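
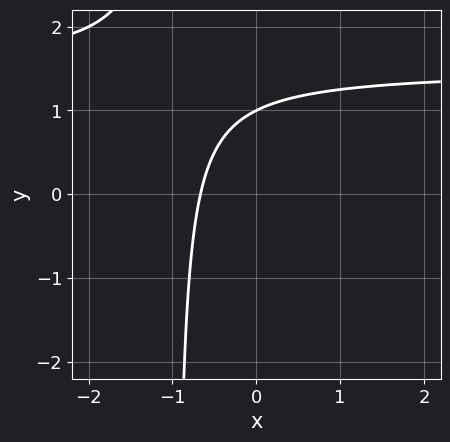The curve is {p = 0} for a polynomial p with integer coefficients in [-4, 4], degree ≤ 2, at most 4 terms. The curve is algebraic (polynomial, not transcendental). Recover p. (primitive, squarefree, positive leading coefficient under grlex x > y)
2*x*y - 3*x + 2*y - 2

1. Degree: no degree-1 curve has this shape, so deg p = 2.
2. Checking where it meets the axes: one y-axis crossing is at y = 1.
3. Together with the visible shape, these determine p as stated.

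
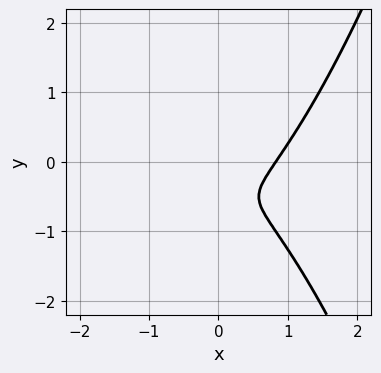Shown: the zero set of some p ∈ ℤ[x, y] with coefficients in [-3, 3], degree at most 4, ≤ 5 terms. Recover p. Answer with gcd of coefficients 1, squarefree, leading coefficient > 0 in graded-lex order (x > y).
1. Degree: a generic line meets the curve in up to 3 points, so deg p = 3.
2. From the axis intercepts and sections: no y-intercept at any integer in the box.
3. The integer polynomial consistent with all of this is the stated p.

3*x^3 - x^2 - 3*y^2 - 3*y - 1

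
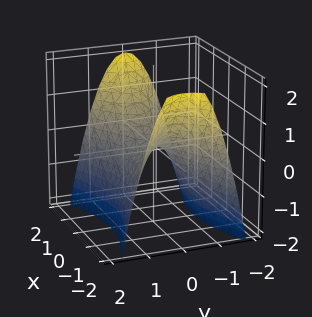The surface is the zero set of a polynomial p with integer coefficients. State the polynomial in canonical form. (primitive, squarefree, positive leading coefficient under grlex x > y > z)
x^2 - 3*y^2 - 2*z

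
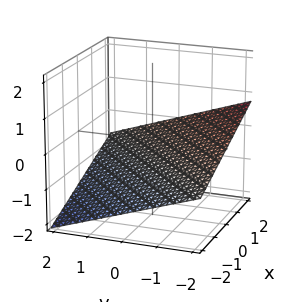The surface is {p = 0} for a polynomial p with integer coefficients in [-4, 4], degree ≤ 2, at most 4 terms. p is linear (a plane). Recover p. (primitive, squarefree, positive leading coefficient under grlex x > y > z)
(a) deg p = 1. The surface is flat (a plane).
(b) Against the integer gridlines: it meets the y-axis at y = -2 (among the integer gridlines); it crosses the x-axis at the gridline x = 2.
(c) Solving for integer coefficients yields p as stated.

x - y - 3*z - 2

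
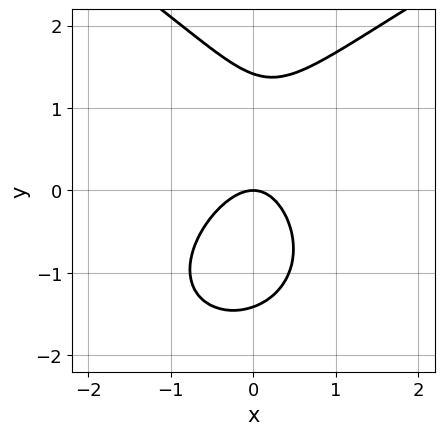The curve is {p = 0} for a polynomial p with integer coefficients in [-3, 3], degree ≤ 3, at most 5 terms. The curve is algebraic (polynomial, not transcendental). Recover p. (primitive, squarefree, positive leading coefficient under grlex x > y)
First, the degree is 3 — the shape is more complex than any degree-2 curve.
Next, from the axis intercepts and sections: it meets the x-axis at x = 0 (among the integer gridlines); it crosses the y-axis at the gridline y = 0.
Finally, assembling these constraints gives the stated polynomial.

y^3 - 3*x^2 + x*y - 2*y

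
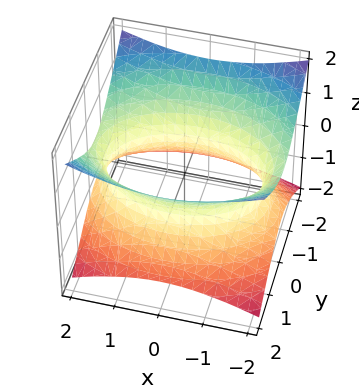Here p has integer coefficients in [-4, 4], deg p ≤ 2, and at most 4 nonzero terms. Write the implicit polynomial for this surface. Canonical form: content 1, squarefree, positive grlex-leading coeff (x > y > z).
x^2 + 2*y^2 - 3*z^2 - 3

deg p = 2. An hourglass — one-sheet hyperboloid; a quadric.
Symmetries: the y ↦ −y reflection is a symmetry, so y appears only in even powers; the z ↦ −z reflection is a symmetry, so z appears only in even powers; mirror symmetry x ↦ −x ⇒ only even powers of x.
Observable constraints: the surface avoids every integer z-axis point in the box.
Assembling these constraints gives the stated polynomial.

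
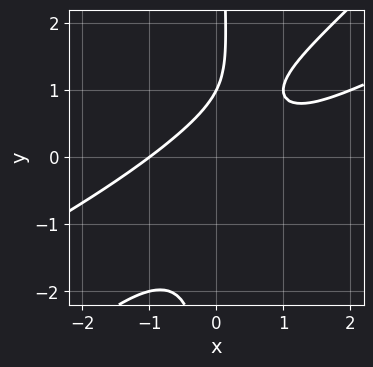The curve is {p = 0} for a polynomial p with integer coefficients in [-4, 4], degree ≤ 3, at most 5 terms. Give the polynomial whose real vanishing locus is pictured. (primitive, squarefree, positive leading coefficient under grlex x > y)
x^3 - 3*x^2*y + 2*x*y^2 - y + 1

1. deg p = 3. The shape is more complex than any degree-2 curve.
2. Against the integer gridlines: it meets the y-axis at y = 1 (among the integer gridlines); one x-axis crossing is at x = -1.
3. The integer polynomial consistent with all of this is the stated p.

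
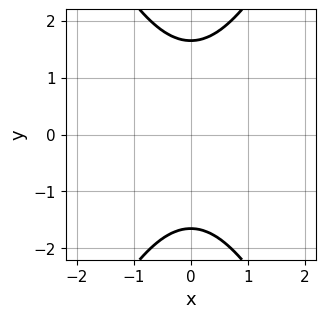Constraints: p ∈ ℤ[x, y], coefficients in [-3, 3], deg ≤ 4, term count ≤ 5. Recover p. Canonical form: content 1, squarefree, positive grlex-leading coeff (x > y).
3*x^2*y^2 - y^4 + 2*y^2 + 2

(a) deg p = 4. The shape is more complex than any degree-3 curve.
(b) Symmetries: the y ↦ −y reflection is a symmetry, so y appears only in even powers; mirror symmetry x ↦ −x ⇒ only even powers of x.
(c) Observable constraints: the curve avoids every integer x-axis point in the box.
(d) Solving for integer coefficients yields p as stated.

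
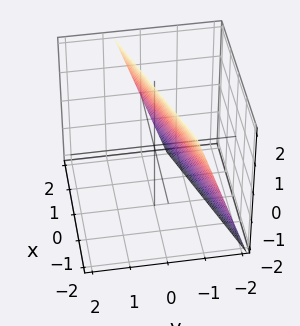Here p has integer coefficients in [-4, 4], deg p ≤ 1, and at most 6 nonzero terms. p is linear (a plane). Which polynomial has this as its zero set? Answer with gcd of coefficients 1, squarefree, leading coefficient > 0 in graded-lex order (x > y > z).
x - 3*y + z - 2

First, the degree is 1 — every cross-section is a straight line — this is a plane.
Then, observable constraints: one z-axis crossing is at z = 2; it meets the x-axis at x = 2 (among the integer gridlines).
Finally, solving for integer coefficients yields p as stated.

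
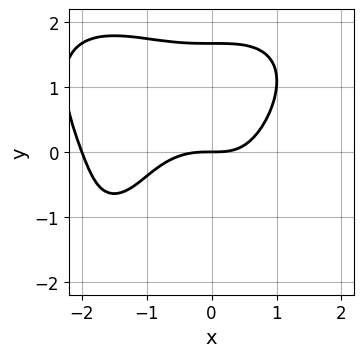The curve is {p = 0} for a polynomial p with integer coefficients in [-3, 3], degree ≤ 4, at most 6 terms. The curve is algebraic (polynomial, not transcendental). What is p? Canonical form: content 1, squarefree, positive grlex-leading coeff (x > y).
1. The degree is 4 — no degree-3 curve has this shape.
2. Against the integer gridlines: among the integer gridlines, it crosses the x-axis at x ∈ {-2, 0}; it meets the y-axis at y = 0 (among the integer gridlines).
3. Putting this together gives p.

x^4 + y^4 + 2*x^3 - y^2 - 3*y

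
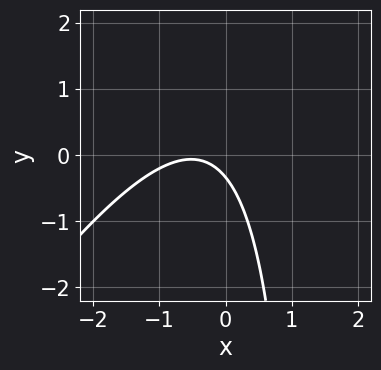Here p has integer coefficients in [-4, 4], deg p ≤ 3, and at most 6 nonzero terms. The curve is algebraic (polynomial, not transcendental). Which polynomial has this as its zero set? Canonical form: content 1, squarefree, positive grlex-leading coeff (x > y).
3*x^2 - 2*x*y + 3*x + 3*y + 1

1. The degree is 2 — no degree-1 curve has this shape.
2. From the axis intercepts and sections: no x-intercept at any integer in the box.
3. Together with the visible shape, these determine p as stated.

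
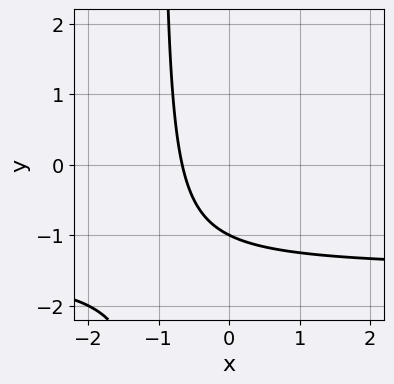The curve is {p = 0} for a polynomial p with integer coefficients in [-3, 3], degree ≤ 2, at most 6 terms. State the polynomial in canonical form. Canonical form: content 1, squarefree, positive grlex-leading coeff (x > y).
2*x*y + 3*x + 2*y + 2

First, degree: a generic line meets the curve in up to 2 points, so deg p = 2.
Then, observable constraints: it meets the y-axis at y = -1 (among the integer gridlines).
Finally, together with the visible shape, these determine p as stated.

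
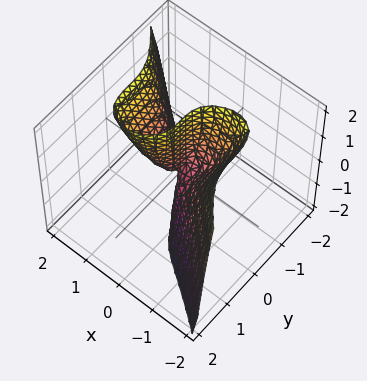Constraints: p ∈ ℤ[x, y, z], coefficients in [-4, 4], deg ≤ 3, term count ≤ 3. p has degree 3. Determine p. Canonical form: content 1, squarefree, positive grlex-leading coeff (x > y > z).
2*x^3 + 3*y^3 - 2*x*z

1. deg p = 3. No degree-2 surface has this shape.
2. Checking where it meets the axes: it crosses the y-axis at the gridline y = 0; every point of the z-axis in the box is on the surface; it meets the x-axis at x = 0 (among the integer gridlines).
3. Matching integer coefficients to the picture gives p.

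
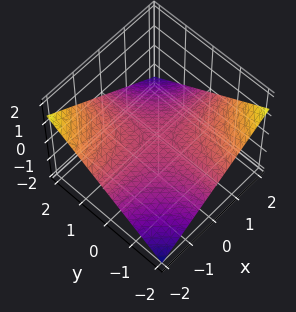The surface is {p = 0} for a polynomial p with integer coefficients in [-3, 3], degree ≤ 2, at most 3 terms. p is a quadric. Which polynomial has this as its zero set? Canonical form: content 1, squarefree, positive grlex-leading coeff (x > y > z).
(a) deg p = 2. A saddle surface; a quadric.
(b) From the visible intercepts: the visible x-axis segment lies entirely on the surface; the visible y-axis segment lies entirely on the surface; it meets the z-axis at z = 0 (among the integer gridlines).
(c) Solving for integer coefficients yields p as stated.

x*y + 3*z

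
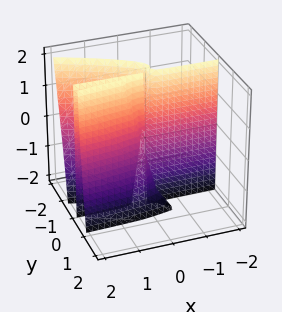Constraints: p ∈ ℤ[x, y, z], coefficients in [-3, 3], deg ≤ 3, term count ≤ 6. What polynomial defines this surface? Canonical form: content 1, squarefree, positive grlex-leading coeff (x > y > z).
x*y^2 + 3*y^3 + y^2*z - x*y

Degree: a generic line meets the surface in up to 3 points, so deg p = 3.
From the axis intercepts and sections: the visible z-axis segment lies entirely on the surface; the visible x-axis segment lies entirely on the surface; it meets the y-axis at y = 0 (among the integer gridlines).
Solving for integer coefficients yields p as stated.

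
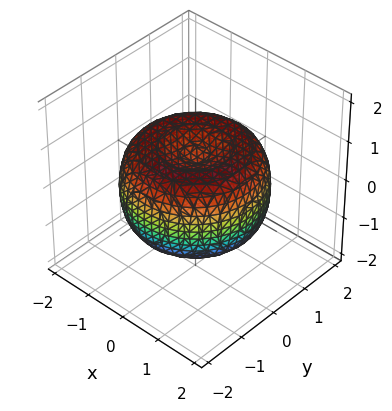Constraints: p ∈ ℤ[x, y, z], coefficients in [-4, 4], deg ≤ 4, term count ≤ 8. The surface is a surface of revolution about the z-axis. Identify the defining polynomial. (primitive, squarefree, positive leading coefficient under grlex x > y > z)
(a) Degree: a generic line meets the surface in up to 4 points, so deg p = 4.
(b) By symmetry, every cross-section ⟂ z is a circle, so x, y appear only via x² + y².
(c) Against the integer gridlines: a circular section at z = 0 has radius between 1 and 2.
(d) The integer polynomial consistent with all of this is the stated p.

x^4 + 2*x^2*y^2 + y^4 - 2*x^2 - 2*y^2 + 2*z^2 - 1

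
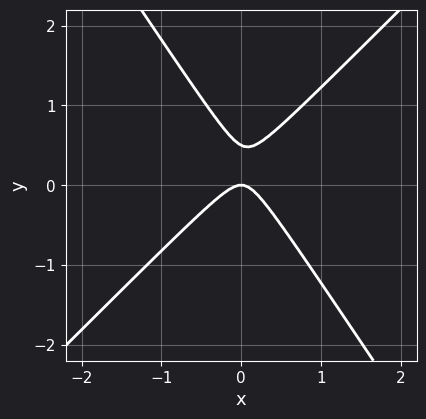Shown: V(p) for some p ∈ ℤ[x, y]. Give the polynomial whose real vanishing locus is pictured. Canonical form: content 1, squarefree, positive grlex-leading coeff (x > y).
3*x^2 - x*y - 2*y^2 + y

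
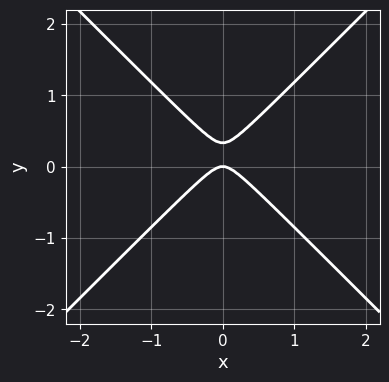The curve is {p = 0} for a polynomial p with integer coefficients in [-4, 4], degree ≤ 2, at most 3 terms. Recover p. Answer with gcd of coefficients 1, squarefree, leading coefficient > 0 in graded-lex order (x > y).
(a) deg p = 2. The shape is more complex than any degree-1 curve.
(b) Symmetries: it's symmetric under x → −x, forcing even powers of x.
(c) Against the integer gridlines: it crosses the y-axis at the gridline y = 0; one x-axis crossing is at x = 0.
(d) Putting this together gives p.

3*x^2 - 3*y^2 + y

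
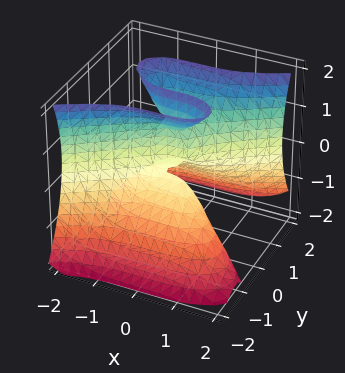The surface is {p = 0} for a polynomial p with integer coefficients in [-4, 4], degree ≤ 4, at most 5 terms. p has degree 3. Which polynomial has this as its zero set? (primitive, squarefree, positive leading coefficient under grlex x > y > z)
x^3 - 3*y^3 + 2*y*z^2 + y^2 - 2*y*z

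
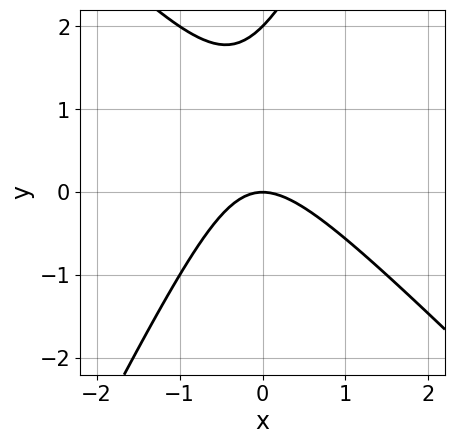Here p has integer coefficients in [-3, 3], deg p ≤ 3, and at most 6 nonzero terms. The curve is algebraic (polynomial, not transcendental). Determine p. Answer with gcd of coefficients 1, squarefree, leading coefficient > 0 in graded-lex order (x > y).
2*x^2 + x*y - y^2 + 2*y

1. The degree is 2 — the shape is more complex than any degree-1 curve.
2. From the axis intercepts and sections: among the integer gridlines, it crosses the y-axis at y ∈ {0, 2}; it meets the x-axis at x = 0 (among the integer gridlines).
3. Assembling these constraints gives the stated polynomial.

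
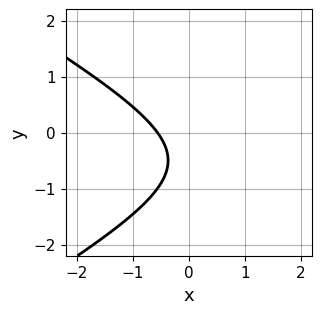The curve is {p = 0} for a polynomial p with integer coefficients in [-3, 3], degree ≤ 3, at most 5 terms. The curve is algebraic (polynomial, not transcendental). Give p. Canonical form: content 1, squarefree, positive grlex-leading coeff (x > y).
First, degree: no degree-1 curve has this shape, so deg p = 2.
Then, from the axis intercepts and sections: it misses every integer gridline on the y-axis.
Finally, these observations pin down the coefficients.

x^2 - 3*y^2 - 3*x - 3*y - 2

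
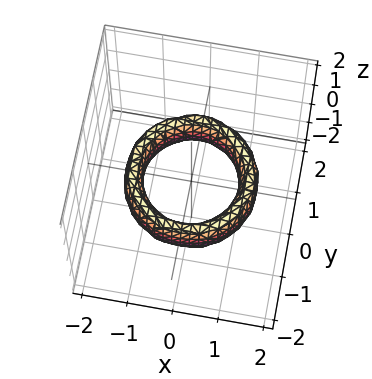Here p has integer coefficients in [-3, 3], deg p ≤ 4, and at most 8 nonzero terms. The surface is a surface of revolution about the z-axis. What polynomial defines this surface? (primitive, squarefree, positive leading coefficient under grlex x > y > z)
First, degree: no degree-3 surface has this shape, so deg p = 4.
Then, symmetry: the surface is invariant under rotation about z: p = q(x² + y², z).
Next, reading off the gridlines: no z-intercept at any integer in the box; a circular section at z = 0 has radius exactly 1.
Finally, solving for integer coefficients yields p as stated. Check: (1, 0, 0) on the x-axis lies on the surface, and p(1, 0, 0) = 0. ✓

x^4 + 2*x^2*y^2 + y^4 - 3*x^2 - 3*y^2 + z^2 + 2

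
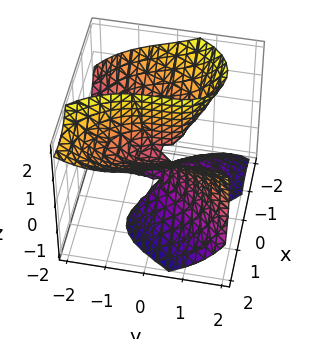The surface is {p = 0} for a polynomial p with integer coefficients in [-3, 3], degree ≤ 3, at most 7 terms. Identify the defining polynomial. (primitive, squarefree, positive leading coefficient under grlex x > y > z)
3*x^3 + 3*x*y*z - 3*x*z^2 - 2*y^3 - 3*x*z

First, deg p = 3.
Next, checking where it meets the axes: it crosses the x-axis at the gridline x = 0; every point of the z-axis in the box is on the surface.
Finally, these observations pin down the coefficients.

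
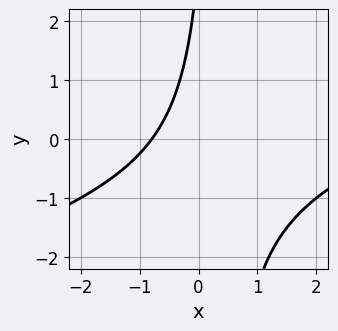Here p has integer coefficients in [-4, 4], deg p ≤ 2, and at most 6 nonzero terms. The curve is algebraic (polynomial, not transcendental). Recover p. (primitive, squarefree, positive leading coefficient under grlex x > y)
x^2 - 3*x*y - 3*x + y - 3

deg p = 2. No degree-1 curve has this shape.
Checking where it meets the axes: no y-intercept at any integer in the box.
These observations pin down the coefficients.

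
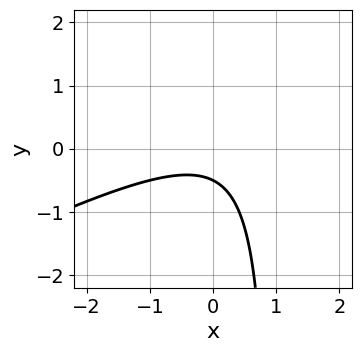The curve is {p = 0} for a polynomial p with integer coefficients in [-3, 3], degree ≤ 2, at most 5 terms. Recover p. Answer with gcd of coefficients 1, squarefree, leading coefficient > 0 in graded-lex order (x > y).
x^2 - 2*x*y + 2*y + 1

deg p = 2.
Checking where it meets the axes: the curve avoids every integer x-axis point in the box.
These observations pin down the coefficients.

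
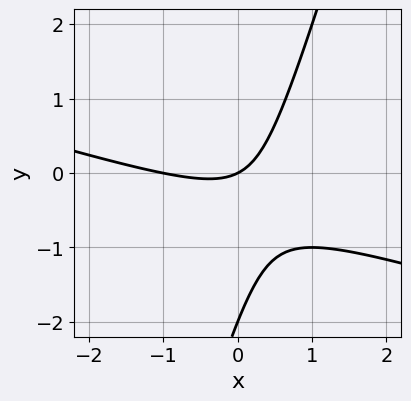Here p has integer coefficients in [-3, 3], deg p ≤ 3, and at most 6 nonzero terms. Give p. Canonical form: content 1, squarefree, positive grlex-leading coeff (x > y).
1. Degree: a generic line meets the curve in up to 2 points, so deg p = 2.
2. From the axis intercepts and sections: the x-axis gridline crossings are at x ∈ {-1, 0}; among the integer gridlines, it crosses the y-axis at y ∈ {-2, 0}.
3. Assembling these constraints gives the stated polynomial.

x^2 + 3*x*y - y^2 + x - 2*y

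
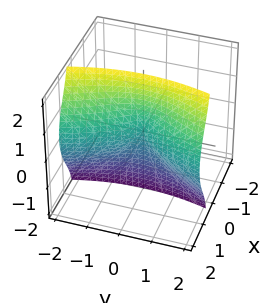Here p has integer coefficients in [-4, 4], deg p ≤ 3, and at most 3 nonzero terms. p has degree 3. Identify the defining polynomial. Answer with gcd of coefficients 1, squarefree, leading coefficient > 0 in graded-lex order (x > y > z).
First, the degree is 3 — no degree-2 surface has this shape.
Next, observable constraints: it meets the x-axis at x = 0 (among the integer gridlines); it meets the y-axis at y = 0 (among the integer gridlines).
Finally, together with the visible shape, these determine p as stated.

3*x^3 + 3*x*z^2 - y^2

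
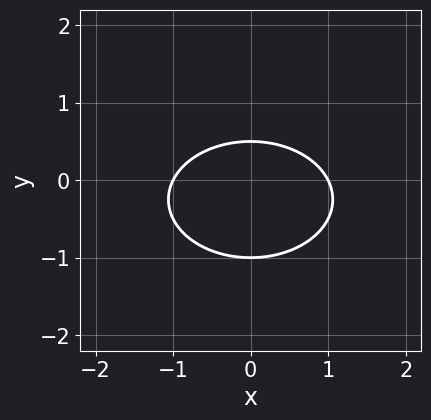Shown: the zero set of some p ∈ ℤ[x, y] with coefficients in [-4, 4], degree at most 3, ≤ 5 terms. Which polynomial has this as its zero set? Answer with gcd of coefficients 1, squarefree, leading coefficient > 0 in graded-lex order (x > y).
1. The degree is 2 — the shape is more complex than any degree-1 curve.
2. Symmetries: mirror symmetry x ↦ −x ⇒ only even powers of x.
3. Against the integer gridlines: among the integer gridlines, it crosses the x-axis at x ∈ {-1, 1}; it meets the y-axis at y = -1 (among the integer gridlines).
4. Fitting integer coefficients to these (and the overall shape) gives p.

x^2 + 2*y^2 + y - 1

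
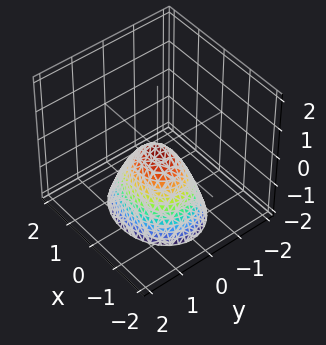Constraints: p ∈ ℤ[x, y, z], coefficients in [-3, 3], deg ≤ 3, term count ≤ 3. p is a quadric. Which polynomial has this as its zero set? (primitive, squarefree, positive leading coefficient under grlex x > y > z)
2*x^2 + 3*y^2 + 2*z

First, the degree is 2 — a single bowl opening along one axis; a quadric.
Then, symmetries: it's symmetric under y → −y, forcing even powers of y; it's symmetric under x → −x, forcing even powers of x.
Then, reading off the gridlines: one x-axis crossing is at x = 0; it meets the z-axis at z = 0 (among the integer gridlines).
Finally, the integer polynomial consistent with all of this is the stated p.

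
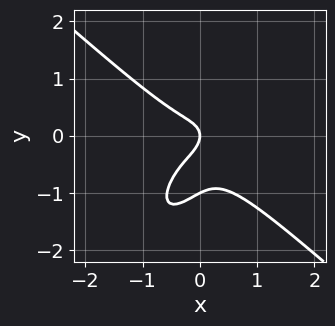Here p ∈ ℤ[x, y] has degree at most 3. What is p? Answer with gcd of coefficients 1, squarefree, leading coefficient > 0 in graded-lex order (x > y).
3*x^3 - 2*x*y^2 + 2*y^3 + 2*y^2 + x

(a) Degree: a generic line meets the curve in up to 3 points, so deg p = 3.
(b) Observable constraints: it meets the x-axis at x = 0 (among the integer gridlines); the y-axis gridline crossings are at y ∈ {-1, 0}.
(c) Together with the visible shape, these determine p as stated.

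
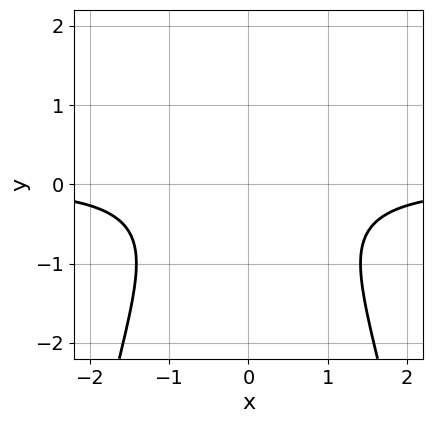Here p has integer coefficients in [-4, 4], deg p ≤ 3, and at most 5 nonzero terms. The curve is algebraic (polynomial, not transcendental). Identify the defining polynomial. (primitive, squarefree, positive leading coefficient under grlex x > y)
The degree is 3 — a generic line meets the curve in up to 3 points.
Symmetries: it's symmetric under x → −x, forcing even powers of x.
Against the integer gridlines: it misses every integer gridline on the y-axis; no x-intercept at any integer in the box.
The integer polynomial consistent with all of this is the stated p.

x^2*y + y^2 + 1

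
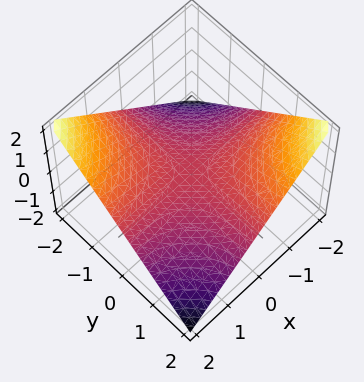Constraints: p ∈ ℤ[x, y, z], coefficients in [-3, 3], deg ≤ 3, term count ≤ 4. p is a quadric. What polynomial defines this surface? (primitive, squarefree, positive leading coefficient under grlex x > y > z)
x*y + 2*z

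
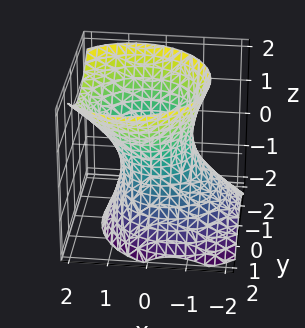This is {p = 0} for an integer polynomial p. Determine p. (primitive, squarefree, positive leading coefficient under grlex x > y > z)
3*x^2 - 2*x*z + 3*y^2 - 2*z^2 - 3

1. deg p = 2.
2. From the axis intercepts and sections: no z-intercept at any integer in the box; among the integer gridlines, it crosses the y-axis at y ∈ {-1, 1}.
3. The integer polynomial consistent with all of this is the stated p.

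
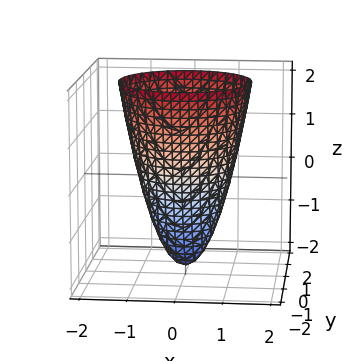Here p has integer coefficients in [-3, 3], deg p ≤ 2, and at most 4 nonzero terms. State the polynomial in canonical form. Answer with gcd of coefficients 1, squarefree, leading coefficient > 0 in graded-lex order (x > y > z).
2*x^2 + 2*y^2 - z - 2

(a) Degree: the shape is more complex than any degree-1 surface, so deg p = 2.
(b) By symmetry, every cross-section ⟂ z is a circle, so x, y appear only via x² + y².
(c) Reading off the gridlines: the x-axis gridline crossings are at x ∈ {-1, 1}; it meets the z-axis at z = -2 (among the integer gridlines); among the integer gridlines, it crosses the y-axis at y ∈ {-1, 1}; a circular section at z = 1 has radius between 1 and 2.
(d) Putting this together gives p.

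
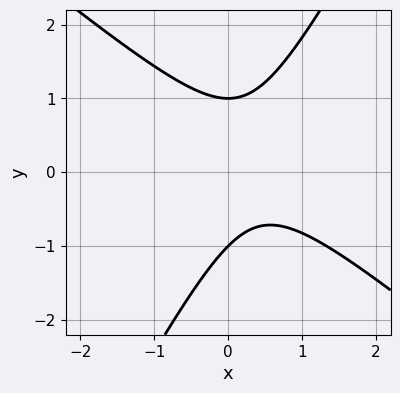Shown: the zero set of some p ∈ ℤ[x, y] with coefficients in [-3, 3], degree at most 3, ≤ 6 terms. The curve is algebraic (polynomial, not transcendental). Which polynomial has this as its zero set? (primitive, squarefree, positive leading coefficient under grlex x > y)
3*x^2 + 2*x*y - 2*y^2 - 2*x + 2

(a) The degree is 2 — the shape is more complex than any degree-1 curve.
(b) Against the integer gridlines: no x-intercept at any integer in the box; among the integer gridlines, it crosses the y-axis at y ∈ {-1, 1}.
(c) Together with the visible shape, these determine p as stated.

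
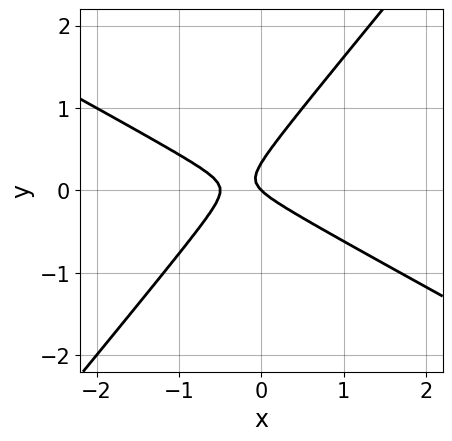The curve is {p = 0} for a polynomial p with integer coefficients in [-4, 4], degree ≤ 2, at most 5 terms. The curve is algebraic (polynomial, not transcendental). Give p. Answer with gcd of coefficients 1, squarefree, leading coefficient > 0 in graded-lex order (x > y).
First, deg p = 2.
Next, observable constraints: one y-axis crossing is at y = 0; it meets the x-axis at x = 0 (among the integer gridlines).
Finally, matching integer coefficients to the picture gives p.

2*x^2 + 2*x*y - 3*y^2 + x + y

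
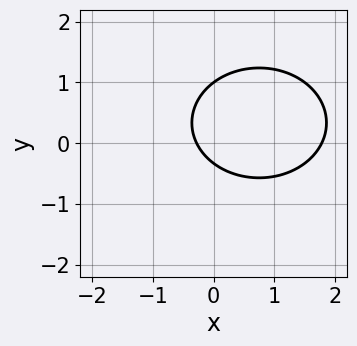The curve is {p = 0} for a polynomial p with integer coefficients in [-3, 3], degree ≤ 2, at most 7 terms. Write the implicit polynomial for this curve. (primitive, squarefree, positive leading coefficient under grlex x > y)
1. The degree is 2 — no degree-1 curve has this shape.
2. Observable constraints: it crosses the y-axis at the gridline y = 1.
3. Assembling these constraints gives the stated polynomial.

2*x^2 + 3*y^2 - 3*x - 2*y - 1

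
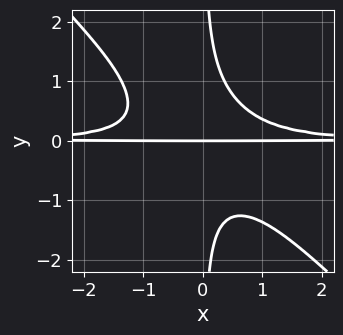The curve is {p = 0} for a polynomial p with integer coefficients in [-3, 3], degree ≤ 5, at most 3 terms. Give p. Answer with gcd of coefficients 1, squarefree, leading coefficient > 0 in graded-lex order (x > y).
2*x^2*y^2 + 2*x*y^3 - y

The degree is 4 — no degree-3 curve has this shape.
From the visible intercepts: the visible x-axis segment lies entirely on the curve; it meets the y-axis at y = 0 (among the integer gridlines).
These observations pin down the coefficients.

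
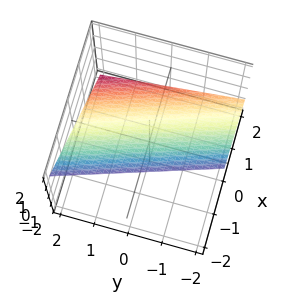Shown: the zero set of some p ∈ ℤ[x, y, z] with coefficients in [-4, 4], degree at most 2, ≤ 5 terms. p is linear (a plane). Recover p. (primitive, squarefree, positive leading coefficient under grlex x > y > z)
3*x + y + 3*z - 2

(a) The degree is 1 — the surface is flat (a plane).
(b) From the visible intercepts: it meets the y-axis at y = 2 (among the integer gridlines).
(c) Assembling these constraints gives the stated polynomial.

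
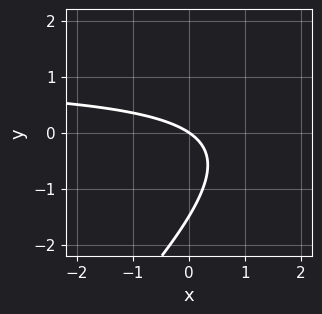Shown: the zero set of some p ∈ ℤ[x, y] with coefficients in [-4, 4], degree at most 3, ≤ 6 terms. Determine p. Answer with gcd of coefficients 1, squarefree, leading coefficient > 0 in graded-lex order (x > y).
2*x*y - 2*y^2 - 2*x - 3*y

1. The degree is 2 — the shape is more complex than any degree-1 curve.
2. Checking where it meets the axes: one y-axis crossing is at y = 0; it crosses the x-axis at the gridline x = 0.
3. Solving for integer coefficients yields p as stated.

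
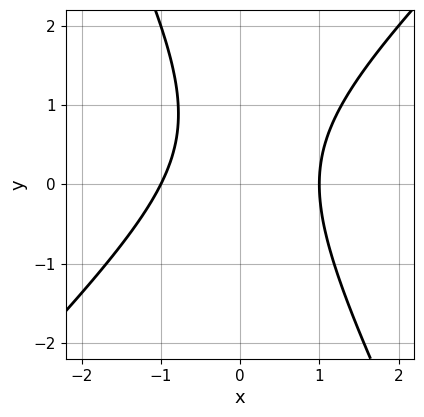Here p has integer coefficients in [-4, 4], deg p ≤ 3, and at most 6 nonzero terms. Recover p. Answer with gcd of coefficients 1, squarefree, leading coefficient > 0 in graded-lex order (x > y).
2*x^2 - x*y - y^2 + y - 2

The degree is 2 — no degree-1 curve has this shape.
From the axis intercepts and sections: it misses every integer gridline on the y-axis; the x-axis gridline crossings are at x ∈ {-1, 1}.
Fitting integer coefficients to these (and the overall shape) gives p.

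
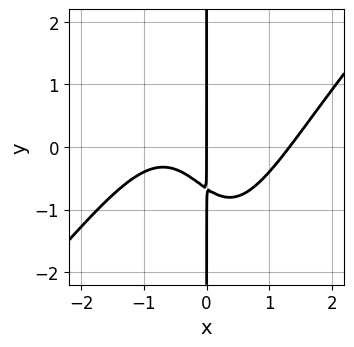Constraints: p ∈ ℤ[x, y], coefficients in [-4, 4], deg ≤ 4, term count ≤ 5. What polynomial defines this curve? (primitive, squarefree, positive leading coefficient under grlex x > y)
1. Degree: no degree-3 curve has this shape, so deg p = 4.
2. From the axis intercepts and sections: every point of the y-axis in the box is on the curve; it meets the x-axis at x = 0 (among the integer gridlines).
3. Putting this together gives p.

2*x^4 - 2*x^3*y - 2*x^2 - 3*x*y - 2*x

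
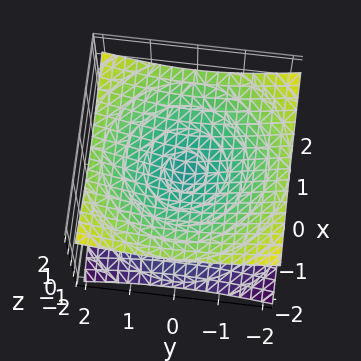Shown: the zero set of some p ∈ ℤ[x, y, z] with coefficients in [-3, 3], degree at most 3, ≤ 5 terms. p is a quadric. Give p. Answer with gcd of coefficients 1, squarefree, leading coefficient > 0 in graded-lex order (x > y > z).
1. deg p = 2.
2. By symmetry, the surface is invariant under rotation about z: p = q(x² + y², z); the z ↦ −z reflection is a symmetry, so z appears only in even powers.
3. Checking where it meets the axes: one x-axis crossing is at x = 0; a circular section at z = 1 has radius between 1 and 2; one z-axis crossing is at z = 0.
4. These observations pin down the coefficients.

x^2 + y^2 - 3*z^2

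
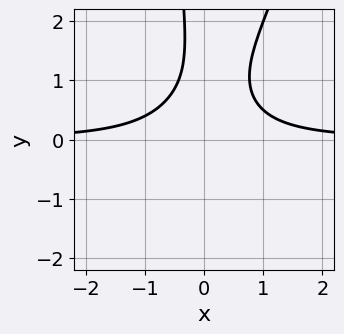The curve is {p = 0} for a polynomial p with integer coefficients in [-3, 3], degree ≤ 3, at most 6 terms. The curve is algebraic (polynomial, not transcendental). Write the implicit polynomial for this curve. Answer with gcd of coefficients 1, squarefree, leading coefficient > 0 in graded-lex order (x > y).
The degree is 3 — a generic line meets the curve in up to 3 points.
Reading off the gridlines: the curve avoids every integer y-axis point in the box; it misses every integer gridline on the x-axis.
Together with the visible shape, these determine p as stated.

3*x^2*y - x*y^2 - y^2 + 2*y - 2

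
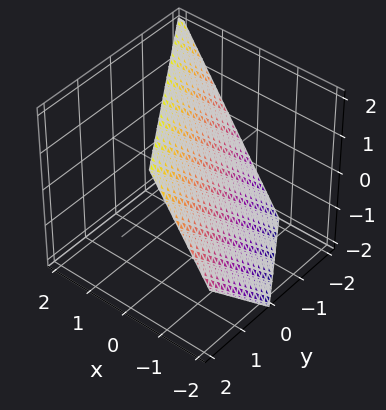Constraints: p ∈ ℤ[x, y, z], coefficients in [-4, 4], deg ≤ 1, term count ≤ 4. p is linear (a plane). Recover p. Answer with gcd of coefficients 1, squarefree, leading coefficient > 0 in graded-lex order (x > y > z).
1. The degree is 1 — the surface is flat (a plane).
2. Observable constraints: it meets the y-axis at y = -1 (among the integer gridlines); it meets the z-axis at z = 1 (among the integer gridlines).
3. Assembling these constraints gives the stated polynomial.

3*x + 2*y - 2*z + 2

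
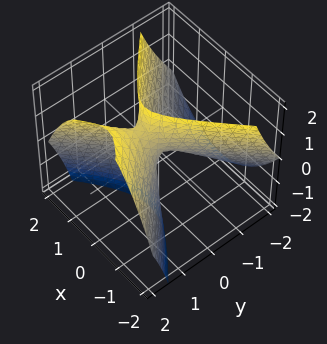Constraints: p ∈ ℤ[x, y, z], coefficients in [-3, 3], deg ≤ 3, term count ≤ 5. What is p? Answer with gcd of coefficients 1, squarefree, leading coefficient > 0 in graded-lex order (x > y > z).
3*x^2 - 3*y^2 + 3*y*z - z

(a) deg p = 2.
(b) Checking where it meets the axes: one y-axis crossing is at y = 0; one z-axis crossing is at z = 0.
(c) These observations pin down the coefficients.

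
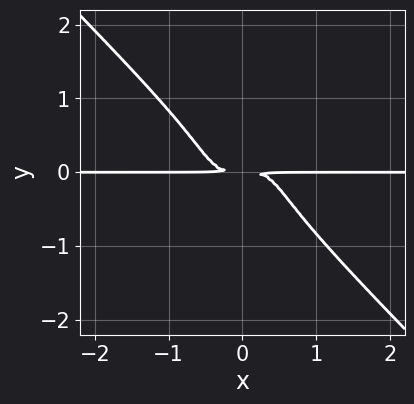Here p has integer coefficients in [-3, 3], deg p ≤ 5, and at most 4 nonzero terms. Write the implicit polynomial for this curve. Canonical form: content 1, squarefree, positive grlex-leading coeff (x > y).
2*x^3*y + 2*y^4 + y^2

First, deg p = 4. No degree-3 curve has this shape.
Next, observable constraints: every point of the x-axis in the box is on the curve.
Finally, together with the visible shape, these determine p as stated.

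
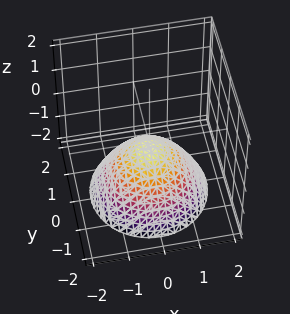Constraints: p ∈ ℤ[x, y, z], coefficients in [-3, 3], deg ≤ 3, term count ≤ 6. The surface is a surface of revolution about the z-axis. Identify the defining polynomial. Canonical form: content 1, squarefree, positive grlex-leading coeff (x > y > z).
2*x^2 + 2*y^2 + 3*z + 1

1. Degree: a generic line meets the surface in up to 2 points, so deg p = 2.
2. By symmetry, every cross-section ⟂ z is a circle, so x, y appear only via x² + y².
3. Against the integer gridlines: a circular section at z = -2 has radius between 1 and 2; the surface avoids every integer x-axis point in the box.
4. Solving for integer coefficients yields p as stated.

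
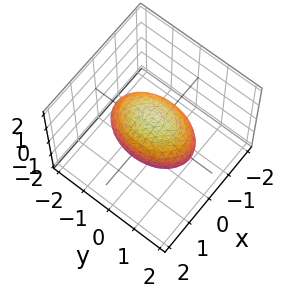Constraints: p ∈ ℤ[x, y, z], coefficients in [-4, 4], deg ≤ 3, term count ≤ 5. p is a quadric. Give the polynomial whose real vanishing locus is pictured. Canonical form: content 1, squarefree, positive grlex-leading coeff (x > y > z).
2*x^2 + y^2 + 2*z^2 - 2

deg p = 2. A closed, bounded, convex surface; a quadric.
Symmetries: it's symmetric under z → −z, forcing even powers of z; the x ↦ −x reflection is a symmetry, so x appears only in even powers; it's symmetric under y → −y, forcing even powers of y.
Against the integer gridlines: among the integer gridlines, it crosses the x-axis at x ∈ {-1, 1}; among the integer gridlines, it crosses the z-axis at z ∈ {-1, 1}.
The integer polynomial consistent with all of this is the stated p.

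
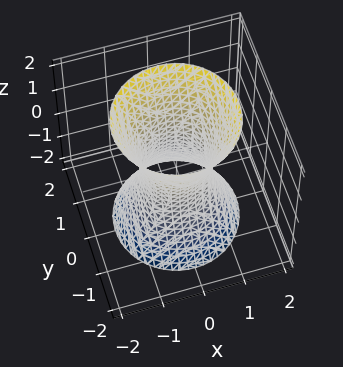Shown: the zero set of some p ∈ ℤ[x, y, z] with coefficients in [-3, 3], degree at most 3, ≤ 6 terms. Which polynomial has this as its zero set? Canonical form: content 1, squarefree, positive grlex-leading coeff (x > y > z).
(a) The degree is 2 — no degree-1 surface has this shape.
(b) Symmetries: every cross-section ⟂ z is a circle, so x, y appear only via x² + y².
(c) Observable constraints: a circular section at z = 1 has radius exactly 1; the surface avoids every integer z-axis point in the box.
(d) Fitting integer coefficients to these (and the overall shape) gives p.

3*x^2 + 3*y^2 - z^2 - 2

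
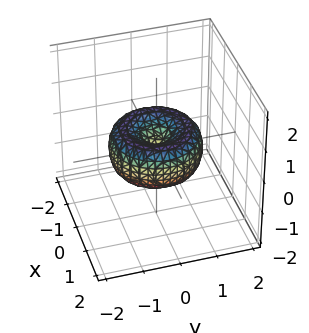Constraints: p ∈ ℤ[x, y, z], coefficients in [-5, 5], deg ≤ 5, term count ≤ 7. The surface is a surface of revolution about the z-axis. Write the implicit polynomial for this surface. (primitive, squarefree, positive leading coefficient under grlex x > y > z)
2*x^4 + 4*x^2*y^2 + 2*y^4 - 3*x^2 - 3*y^2 + 3*z^2

First, degree: the shape is more complex than any degree-3 surface, so deg p = 4.
Next, symmetries: rotational symmetry about the z-axis ⇒ p depends on x, y only through x² + y².
Next, checking where it meets the axes: one x-axis crossing is at x = 0; it crosses the z-axis at the gridline z = 0.
Finally, the integer polynomial consistent with all of this is the stated p.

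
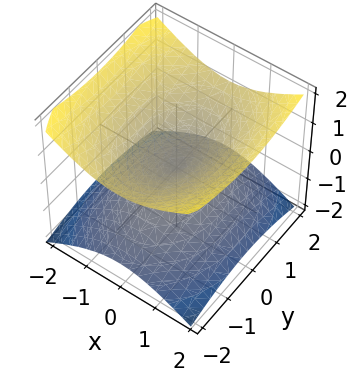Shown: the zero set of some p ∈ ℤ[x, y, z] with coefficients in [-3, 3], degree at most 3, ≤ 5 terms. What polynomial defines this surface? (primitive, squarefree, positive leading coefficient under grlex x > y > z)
2*x^2 + y^2 - 3*z^2

1. deg p = 2. Two nappes meeting at a single point; a quadric.
2. Symmetries: it's symmetric under z → −z, forcing even powers of z; it's symmetric under y → −y, forcing even powers of y; the x ↦ −x reflection is a symmetry, so x appears only in even powers.
3. Reading off the gridlines: one y-axis crossing is at y = 0; it meets the z-axis at z = 0 (among the integer gridlines).
4. Assembling these constraints gives the stated polynomial.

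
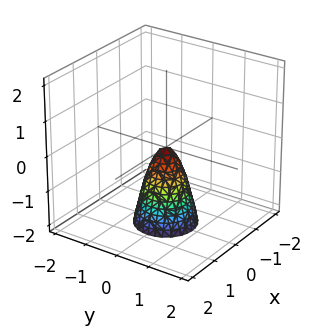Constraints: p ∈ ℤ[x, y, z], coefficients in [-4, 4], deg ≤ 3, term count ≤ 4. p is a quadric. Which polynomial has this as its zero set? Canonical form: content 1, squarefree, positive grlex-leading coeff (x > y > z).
First, deg p = 2.
Next, symmetries: rotational symmetry about the z-axis ⇒ p depends on x, y only through x² + y².
Then, checking where it meets the axes: it crosses the y-axis at the gridline y = 0; it crosses the z-axis at the gridline z = 0; it crosses the x-axis at the gridline x = 0.
Finally, the integer polynomial consistent with all of this is the stated p.

3*x^2 + 3*y^2 + z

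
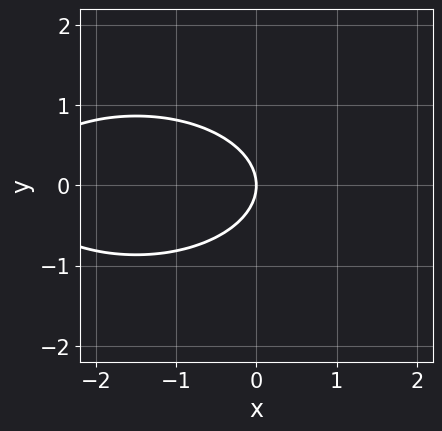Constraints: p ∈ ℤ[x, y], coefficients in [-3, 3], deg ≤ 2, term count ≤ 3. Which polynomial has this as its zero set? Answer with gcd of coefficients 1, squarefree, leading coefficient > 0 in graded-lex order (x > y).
deg p = 2. A generic line meets the curve in up to 2 points.
Symmetries: mirror symmetry y ↦ −y ⇒ only even powers of y.
Checking where it meets the axes: it meets the y-axis at y = 0 (among the integer gridlines); one x-axis crossing is at x = 0.
Putting this together gives p.

x^2 + 3*y^2 + 3*x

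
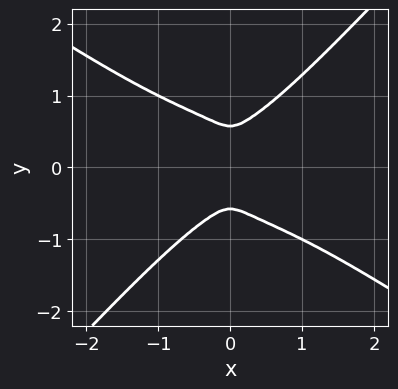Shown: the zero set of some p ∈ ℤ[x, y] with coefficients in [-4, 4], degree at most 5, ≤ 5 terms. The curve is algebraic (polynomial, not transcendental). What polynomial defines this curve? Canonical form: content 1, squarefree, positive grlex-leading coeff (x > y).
1. The degree is 4 — a generic line meets the curve in up to 4 points.
2. Matching integer coefficients to the picture gives p.

2*x^4 + 2*x^3*y - 3*y^4 + 2*x^2 + y^2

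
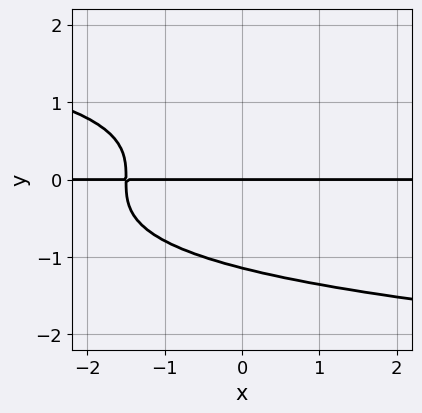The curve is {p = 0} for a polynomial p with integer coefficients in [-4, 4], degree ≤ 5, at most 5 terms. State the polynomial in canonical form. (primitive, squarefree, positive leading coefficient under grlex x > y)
The degree is 4 — a generic line meets the curve in up to 4 points.
Against the integer gridlines: the visible x-axis segment lies entirely on the curve; one y-axis crossing is at y = 0.
Putting this together gives p.

2*y^4 + 2*x*y + 3*y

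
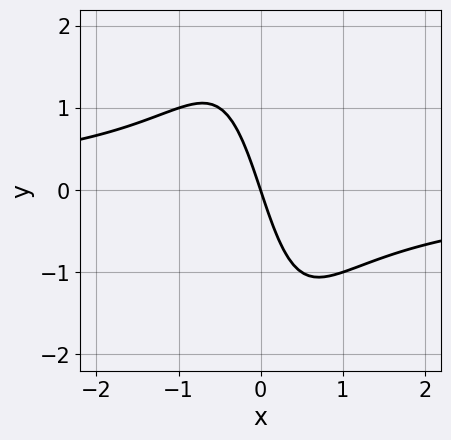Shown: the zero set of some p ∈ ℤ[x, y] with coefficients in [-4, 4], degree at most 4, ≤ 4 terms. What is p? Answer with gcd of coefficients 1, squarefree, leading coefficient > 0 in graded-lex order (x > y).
First, deg p = 3. No degree-2 curve has this shape.
Next, against the integer gridlines: it meets the y-axis at y = 0 (among the integer gridlines); one x-axis crossing is at x = 0.
Finally, solving for integer coefficients yields p as stated.

2*x^2*y + 3*x + y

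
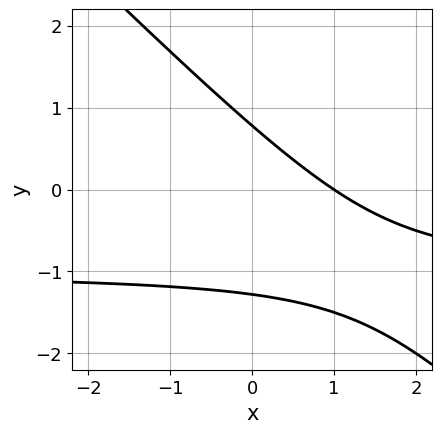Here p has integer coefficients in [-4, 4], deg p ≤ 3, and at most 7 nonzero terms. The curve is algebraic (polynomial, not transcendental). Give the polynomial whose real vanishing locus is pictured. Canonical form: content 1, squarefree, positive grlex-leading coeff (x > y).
2*x*y + 2*y^2 + 2*x + y - 2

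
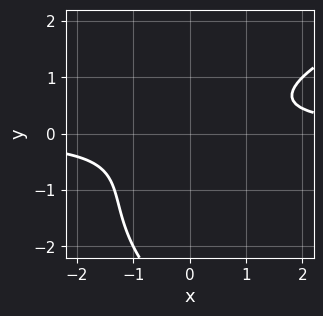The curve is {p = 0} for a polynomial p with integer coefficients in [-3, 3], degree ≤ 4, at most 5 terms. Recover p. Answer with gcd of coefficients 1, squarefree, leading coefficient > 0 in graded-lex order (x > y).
y^3 - 3*x*y + 3*y^2 + 2

(a) Degree: no degree-2 curve has this shape, so deg p = 3.
(b) From the axis intercepts and sections: the curve avoids every integer x-axis point in the box; the curve avoids every integer y-axis point in the box.
(c) The integer polynomial consistent with all of this is the stated p.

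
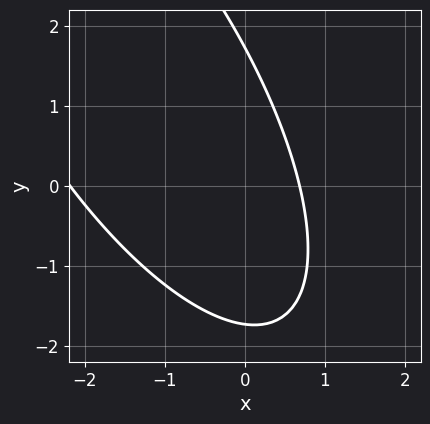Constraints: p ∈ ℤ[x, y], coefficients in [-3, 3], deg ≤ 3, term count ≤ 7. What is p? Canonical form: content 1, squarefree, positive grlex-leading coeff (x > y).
(a) Degree: the shape is more complex than any degree-1 curve, so deg p = 2.
(b) Matching integer coefficients to the picture gives p.

2*x^2 + 2*x*y + y^2 + 3*x - 3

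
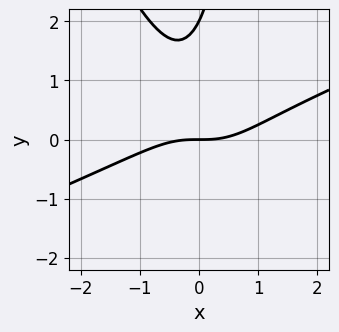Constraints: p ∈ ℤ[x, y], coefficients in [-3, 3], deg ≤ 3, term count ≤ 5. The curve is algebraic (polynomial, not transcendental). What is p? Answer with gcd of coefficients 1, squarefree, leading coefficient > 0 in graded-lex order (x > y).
(a) The degree is 3 — a generic line meets the curve in up to 3 points.
(b) Checking where it meets the axes: one x-axis crossing is at x = 0; the y-axis gridline crossings are at y ∈ {0, 2}.
(c) Putting this together gives p.

x^3 - 2*x^2*y - x*y^2 + y^2 - 2*y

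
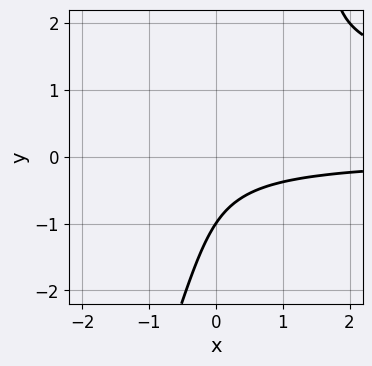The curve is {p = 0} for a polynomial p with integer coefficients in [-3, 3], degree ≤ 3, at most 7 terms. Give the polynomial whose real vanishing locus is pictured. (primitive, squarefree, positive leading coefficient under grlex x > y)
3*x*y^2 - y^3 - 3*x*y - y - 2

(a) The degree is 3 — the shape is more complex than any degree-2 curve.
(b) Reading off the gridlines: it meets the y-axis at y = -1 (among the integer gridlines); it misses every integer gridline on the x-axis.
(c) Matching integer coefficients to the picture gives p.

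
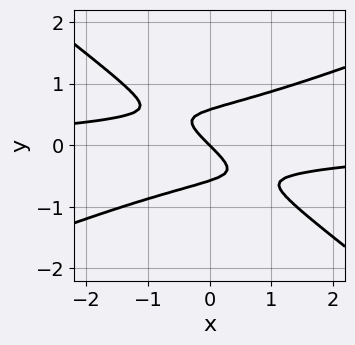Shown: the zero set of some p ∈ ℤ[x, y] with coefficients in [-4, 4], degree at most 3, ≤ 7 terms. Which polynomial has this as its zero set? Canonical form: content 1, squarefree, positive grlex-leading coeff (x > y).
First, the degree is 3 — no degree-2 curve has this shape.
Then, observable constraints: it crosses the y-axis at the gridline y = 0; it meets the x-axis at x = 0 (among the integer gridlines).
Finally, solving for integer coefficients yields p as stated.

x^2*y - x*y^2 - 3*y^3 + x + y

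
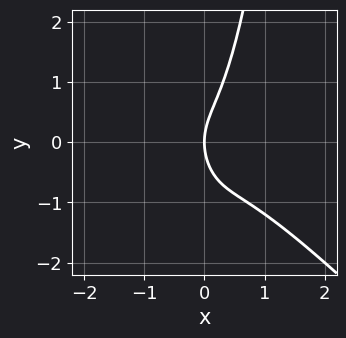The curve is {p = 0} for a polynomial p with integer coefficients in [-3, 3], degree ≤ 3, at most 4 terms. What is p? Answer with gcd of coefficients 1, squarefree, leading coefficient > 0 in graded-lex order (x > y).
3*x^3 + 3*x^2*y - y^2 + 2*x

First, deg p = 3. A generic line meets the curve in up to 3 points.
Then, checking where it meets the axes: it meets the x-axis at x = 0 (among the integer gridlines); one y-axis crossing is at y = 0.
Finally, together with the visible shape, these determine p as stated.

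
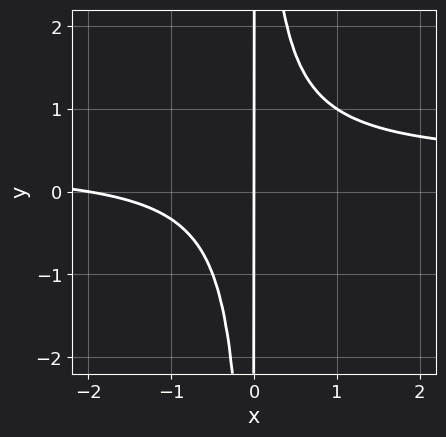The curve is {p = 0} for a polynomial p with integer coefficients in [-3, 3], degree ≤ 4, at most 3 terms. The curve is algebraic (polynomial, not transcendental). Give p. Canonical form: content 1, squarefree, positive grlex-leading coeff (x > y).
3*x^2*y - x^2 - 2*x

First, deg p = 3.
Then, reading off the gridlines: the x-axis gridline crossings are at x ∈ {-2, 0}; the visible y-axis segment lies entirely on the curve.
Finally, fitting integer coefficients to these (and the overall shape) gives p.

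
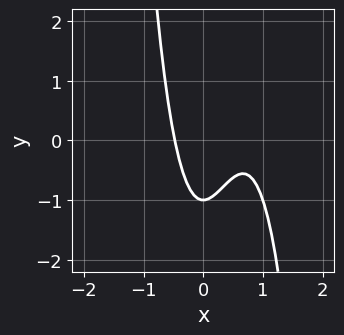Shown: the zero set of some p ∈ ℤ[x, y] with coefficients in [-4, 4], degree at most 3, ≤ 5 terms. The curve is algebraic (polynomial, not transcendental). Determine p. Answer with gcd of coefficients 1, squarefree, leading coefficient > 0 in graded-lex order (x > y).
3*x^3 - 3*x^2 + y + 1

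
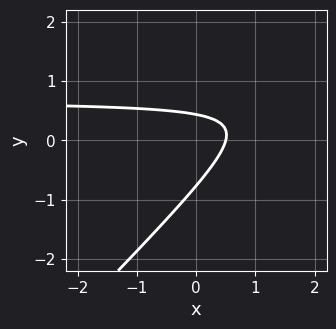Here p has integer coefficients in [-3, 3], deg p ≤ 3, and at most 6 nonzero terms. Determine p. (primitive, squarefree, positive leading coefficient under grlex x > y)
deg p = 2. No degree-1 curve has this shape.
Matching integer coefficients to the picture gives p.

3*x*y - 3*y^2 - 2*x - y + 1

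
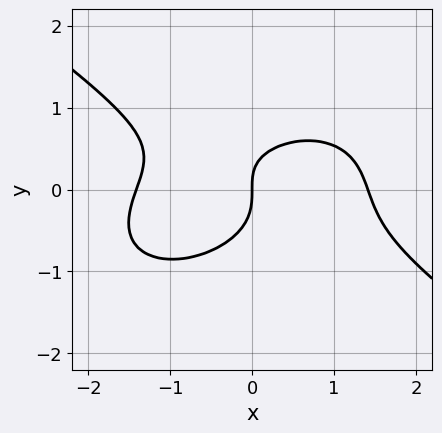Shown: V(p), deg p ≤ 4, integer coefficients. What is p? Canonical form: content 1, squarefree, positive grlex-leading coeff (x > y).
x^3 + 3*y^3 + x*y - 2*x

(a) Degree: no degree-2 curve has this shape, so deg p = 3.
(b) Against the integer gridlines: it meets the y-axis at y = 0 (among the integer gridlines); one x-axis crossing is at x = 0.
(c) The integer polynomial consistent with all of this is the stated p.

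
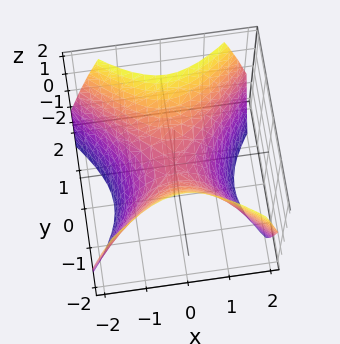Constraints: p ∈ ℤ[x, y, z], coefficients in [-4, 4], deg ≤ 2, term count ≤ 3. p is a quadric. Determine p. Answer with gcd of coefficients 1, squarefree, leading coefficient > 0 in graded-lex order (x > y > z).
x^2 - y^2 + z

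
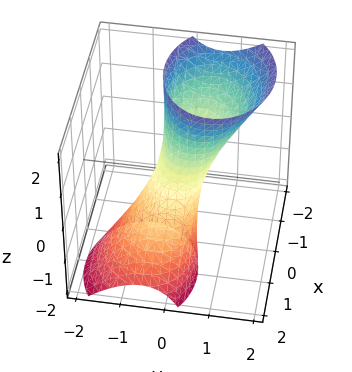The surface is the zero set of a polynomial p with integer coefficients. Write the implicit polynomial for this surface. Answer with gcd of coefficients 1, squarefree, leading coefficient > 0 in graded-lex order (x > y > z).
2*x^2 + 2*x*z + 3*y^2 - 2*y*z - 1

1. Degree: no degree-1 surface has this shape, so deg p = 2.
2. From the axis intercepts and sections: the surface avoids every integer z-axis point in the box.
3. The integer polynomial consistent with all of this is the stated p.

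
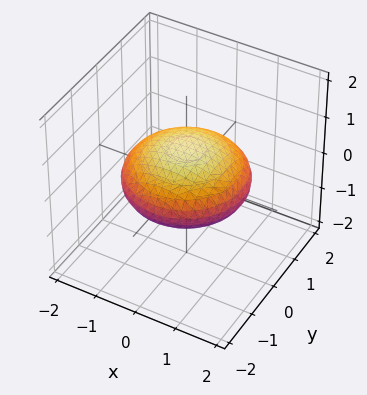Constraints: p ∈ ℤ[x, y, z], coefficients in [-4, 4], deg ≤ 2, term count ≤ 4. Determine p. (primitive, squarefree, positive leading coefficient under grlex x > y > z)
x^2 + y^2 + 3*z^2 - 2

(a) The degree is 2 — a closed, bounded, convex surface; a quadric.
(b) Symmetries: mirror symmetry z ↦ −z ⇒ only even powers of z; rotational symmetry about the z-axis ⇒ p depends on x, y only through x² + y².
(c) Reading off the gridlines: a circular section at z = 0 has radius between 1 and 2.
(d) Assembling these constraints gives the stated polynomial.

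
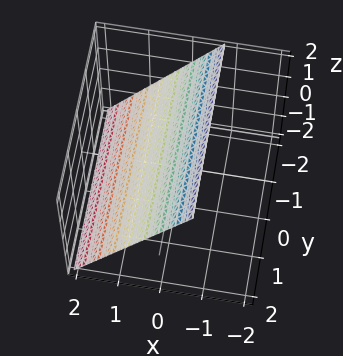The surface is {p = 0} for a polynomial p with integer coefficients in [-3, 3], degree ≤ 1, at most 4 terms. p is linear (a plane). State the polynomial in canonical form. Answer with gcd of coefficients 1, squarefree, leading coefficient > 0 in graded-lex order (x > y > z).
3*x + 2*z - 2

Degree: the surface is flat (a plane), so deg p = 1.
From the visible intercepts: it misses every integer gridline on the y-axis; it meets the z-axis at z = 1 (among the integer gridlines).
Assembling these constraints gives the stated polynomial.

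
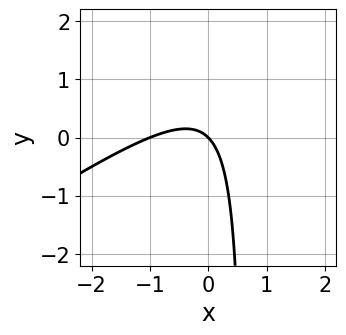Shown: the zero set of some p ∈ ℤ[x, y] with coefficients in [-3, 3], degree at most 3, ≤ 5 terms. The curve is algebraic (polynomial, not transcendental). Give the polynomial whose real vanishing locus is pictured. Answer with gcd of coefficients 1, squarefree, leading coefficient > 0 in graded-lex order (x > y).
Degree: the shape is more complex than any degree-1 curve, so deg p = 2.
Checking where it meets the axes: it crosses the y-axis at the gridline y = 0; among the integer gridlines, it crosses the x-axis at x ∈ {-1, 0}.
Assembling these constraints gives the stated polynomial.

2*x^2 - 3*x*y + 2*x + 2*y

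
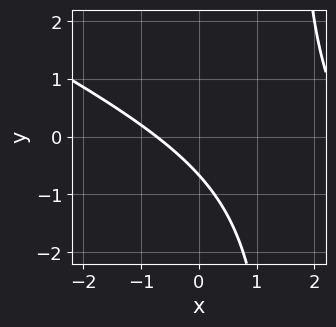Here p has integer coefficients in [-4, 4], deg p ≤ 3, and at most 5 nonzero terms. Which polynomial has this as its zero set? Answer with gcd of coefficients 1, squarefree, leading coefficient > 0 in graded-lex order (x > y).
x^2 + 2*x*y - 2*x - 3*y - 2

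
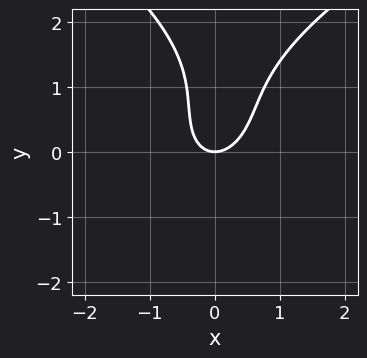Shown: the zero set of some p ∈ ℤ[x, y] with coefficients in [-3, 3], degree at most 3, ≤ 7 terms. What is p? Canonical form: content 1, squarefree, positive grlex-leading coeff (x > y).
y^3 - 3*x^2 + x*y - 2*y^2 + 2*y

First, degree: no degree-2 curve has this shape, so deg p = 3.
Then, reading off the gridlines: it meets the y-axis at y = 0 (among the integer gridlines); it meets the x-axis at x = 0 (among the integer gridlines).
Finally, the integer polynomial consistent with all of this is the stated p.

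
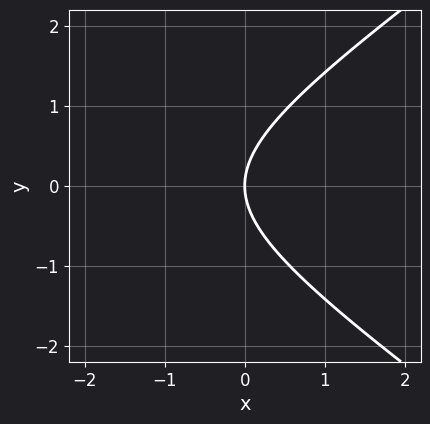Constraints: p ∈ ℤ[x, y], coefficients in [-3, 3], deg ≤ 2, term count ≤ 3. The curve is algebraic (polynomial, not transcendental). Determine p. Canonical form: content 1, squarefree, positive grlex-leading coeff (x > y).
(a) The degree is 2 — a generic line meets the curve in up to 2 points.
(b) Symmetries: mirror symmetry y ↦ −y ⇒ only even powers of y.
(c) Checking where it meets the axes: it crosses the y-axis at the gridline y = 0; it meets the x-axis at x = 0 (among the integer gridlines).
(d) Matching integer coefficients to the picture gives p.

x^2 - 2*y^2 + 3*x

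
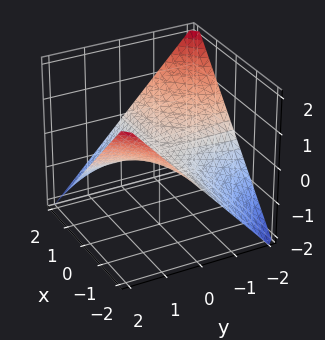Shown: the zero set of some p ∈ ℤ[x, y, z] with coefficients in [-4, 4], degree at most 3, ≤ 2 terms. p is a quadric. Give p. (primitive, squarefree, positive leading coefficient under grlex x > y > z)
x*y + 2*z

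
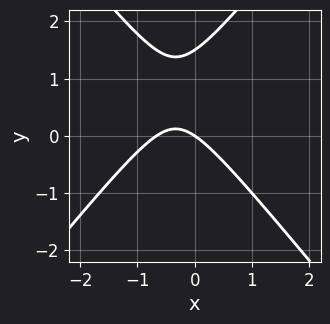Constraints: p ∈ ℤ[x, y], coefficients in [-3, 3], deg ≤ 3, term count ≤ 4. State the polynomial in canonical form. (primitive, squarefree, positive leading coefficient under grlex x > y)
First, the degree is 2 — the shape is more complex than any degree-1 curve.
Then, against the integer gridlines: it crosses the x-axis at the gridline x = 0; it meets the y-axis at y = 0 (among the integer gridlines).
Finally, matching integer coefficients to the picture gives p.

3*x^2 - 2*y^2 + 2*x + 3*y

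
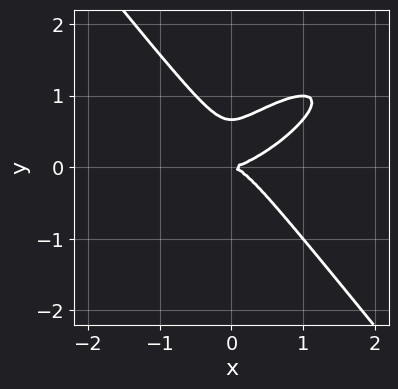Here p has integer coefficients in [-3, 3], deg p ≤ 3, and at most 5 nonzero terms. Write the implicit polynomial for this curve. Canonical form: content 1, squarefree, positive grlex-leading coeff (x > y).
First, degree: a generic line meets the curve in up to 3 points, so deg p = 3.
Next, from the visible intercepts: it meets the x-axis at x = 0 (among the integer gridlines); it crosses the y-axis at the gridline y = 0.
Finally, assembling these constraints gives the stated polynomial.

2*x^3 - 3*x^2*y + 3*y^3 - 2*y^2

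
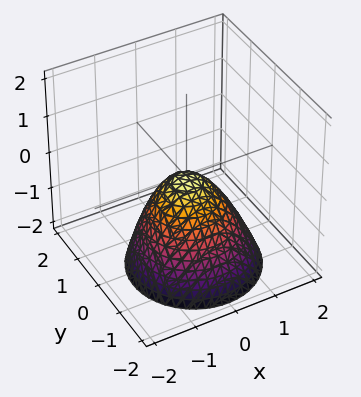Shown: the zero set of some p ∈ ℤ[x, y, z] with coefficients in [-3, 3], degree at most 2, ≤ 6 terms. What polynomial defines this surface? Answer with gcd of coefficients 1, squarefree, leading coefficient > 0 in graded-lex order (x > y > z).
1. deg p = 2. A generic line meets the surface in up to 2 points.
2. Reading off the gridlines: it crosses the x-axis at the gridline x = 0; it crosses the z-axis at the gridline z = 0; it crosses the y-axis at the gridline y = 0.
3. Matching integer coefficients to the picture gives p.

3*x^2 + 3*y^2 - y*z + 3*z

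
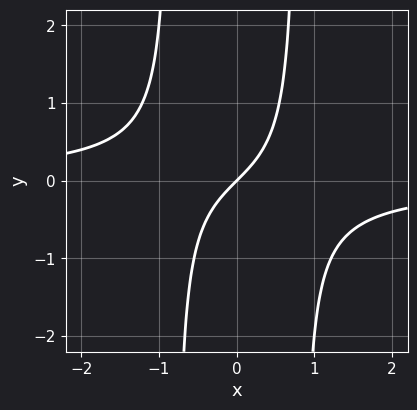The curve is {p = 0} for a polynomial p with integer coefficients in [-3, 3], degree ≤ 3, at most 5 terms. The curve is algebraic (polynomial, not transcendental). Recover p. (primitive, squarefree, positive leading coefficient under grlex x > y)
3*x^2*y + 2*x - 2*y

deg p = 3.
Observable constraints: one y-axis crossing is at y = 0; it meets the x-axis at x = 0 (among the integer gridlines).
Putting this together gives p.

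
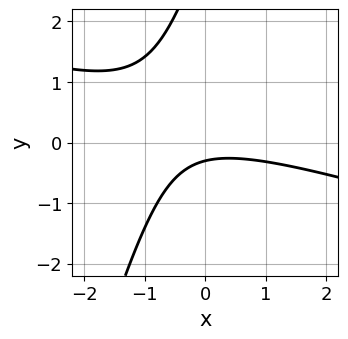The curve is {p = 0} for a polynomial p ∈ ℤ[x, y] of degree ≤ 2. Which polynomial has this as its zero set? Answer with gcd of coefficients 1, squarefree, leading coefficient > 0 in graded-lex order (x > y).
(a) deg p = 2. The shape is more complex than any degree-1 curve.
(b) Against the integer gridlines: no x-intercept at any integer in the box.
(c) Together with the visible shape, these determine p as stated.

x^2 + 3*x*y - y^2 + 3*y + 1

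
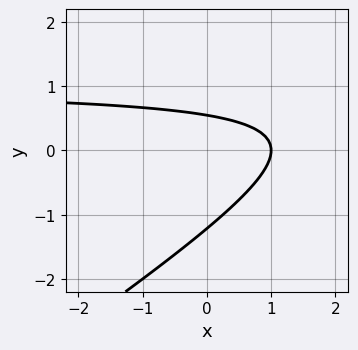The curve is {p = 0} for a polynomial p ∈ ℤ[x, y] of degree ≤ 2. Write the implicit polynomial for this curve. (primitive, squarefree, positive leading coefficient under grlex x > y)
First, degree: a generic line meets the curve in up to 2 points, so deg p = 2.
Then, from the axis intercepts and sections: it crosses the x-axis at the gridline x = 1.
Finally, together with the visible shape, these determine p as stated.

2*x*y - 3*y^2 - 2*x - 2*y + 2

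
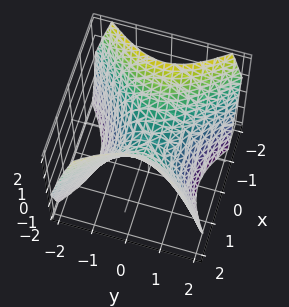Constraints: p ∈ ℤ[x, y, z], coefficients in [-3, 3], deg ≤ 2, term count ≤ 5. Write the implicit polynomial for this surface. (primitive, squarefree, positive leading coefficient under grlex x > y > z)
1. Degree: a hyperbolic paraboloid; a quadric, so deg p = 2.
2. Symmetries: it's symmetric under x → −x, forcing even powers of x; the y ↦ −y reflection is a symmetry, so y appears only in even powers.
3. From the visible intercepts: one y-axis crossing is at y = 0; one x-axis crossing is at x = 0; it meets the z-axis at z = 0 (among the integer gridlines).
4. Fitting integer coefficients to these (and the overall shape) gives p.

x^2 - y^2 - z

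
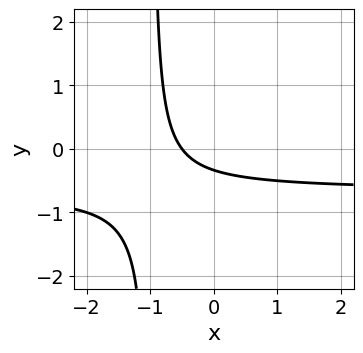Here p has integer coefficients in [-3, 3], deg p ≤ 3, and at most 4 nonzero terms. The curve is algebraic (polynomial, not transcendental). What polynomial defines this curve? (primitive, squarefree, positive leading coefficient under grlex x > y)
3*x*y + 2*x + 3*y + 1

deg p = 2.
The integer polynomial consistent with all of this is the stated p.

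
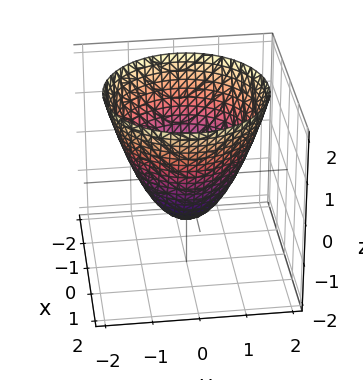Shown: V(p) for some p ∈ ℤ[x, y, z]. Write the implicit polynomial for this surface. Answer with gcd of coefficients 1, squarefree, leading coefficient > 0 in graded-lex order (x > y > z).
(a) deg p = 2. A generic line meets the surface in up to 2 points.
(b) Symmetries: rotational symmetry about the z-axis ⇒ p depends on x, y only through x² + y².
(c) From the visible intercepts: the x-axis gridline crossings are at x ∈ {-1, 1}; a circular section at z = 1 has radius between 1 and 2; among the integer gridlines, it crosses the y-axis at y ∈ {-1, 1}; it meets the z-axis at z = -1 (among the integer gridlines).
(d) These observations pin down the coefficients.

x^2 + y^2 - z - 1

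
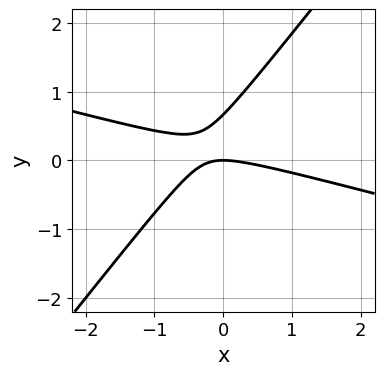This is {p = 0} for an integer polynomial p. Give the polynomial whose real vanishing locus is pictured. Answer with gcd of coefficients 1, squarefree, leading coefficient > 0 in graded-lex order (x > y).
1. deg p = 2. No degree-1 curve has this shape.
2. Against the integer gridlines: it crosses the x-axis at the gridline x = 0; it crosses the y-axis at the gridline y = 0.
3. These observations pin down the coefficients.

x^2 + 3*x*y - 3*y^2 + 2*y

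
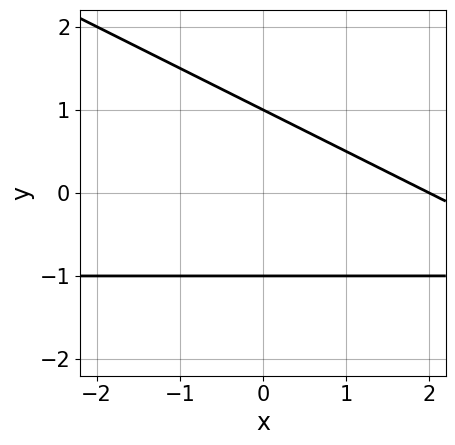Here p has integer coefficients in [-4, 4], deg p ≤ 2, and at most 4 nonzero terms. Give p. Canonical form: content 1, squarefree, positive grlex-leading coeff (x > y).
(a) The degree is 2 — no degree-1 curve has this shape.
(b) Against the integer gridlines: it crosses the x-axis at the gridline x = 2; the y-axis gridline crossings are at y ∈ {-1, 1}.
(c) Fitting integer coefficients to these (and the overall shape) gives p.

x*y + 2*y^2 + x - 2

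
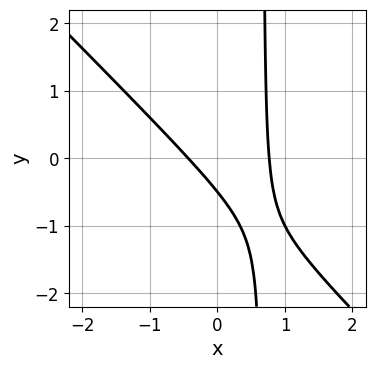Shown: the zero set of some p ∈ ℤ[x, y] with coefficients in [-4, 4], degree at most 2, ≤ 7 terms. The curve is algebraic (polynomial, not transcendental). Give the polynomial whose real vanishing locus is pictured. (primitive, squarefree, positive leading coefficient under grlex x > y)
3*x^2 + 3*x*y - x - 2*y - 1

1. Degree: the shape is more complex than any degree-1 curve, so deg p = 2.
2. The integer polynomial consistent with all of this is the stated p.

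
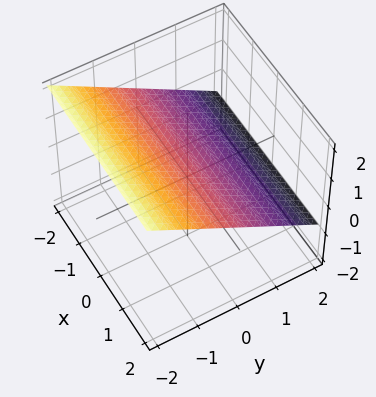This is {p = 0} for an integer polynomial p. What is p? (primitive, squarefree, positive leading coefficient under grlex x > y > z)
2*y + 3*z - 2

First, deg p = 1. The surface is flat (a plane).
Next, checking where it meets the axes: no x-intercept at any integer in the box; one y-axis crossing is at y = 1.
Finally, fitting integer coefficients to these (and the overall shape) gives p.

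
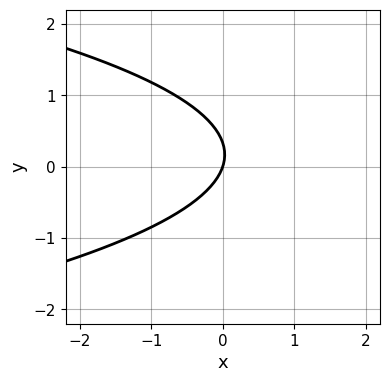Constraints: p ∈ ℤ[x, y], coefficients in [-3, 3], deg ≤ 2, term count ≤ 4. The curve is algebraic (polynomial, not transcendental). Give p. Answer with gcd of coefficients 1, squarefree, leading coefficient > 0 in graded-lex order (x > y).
1. The degree is 2 — the shape is more complex than any degree-1 curve.
2. Checking where it meets the axes: it crosses the x-axis at the gridline x = 0; it crosses the y-axis at the gridline y = 0.
3. The integer polynomial consistent with all of this is the stated p.

3*y^2 + 3*x - y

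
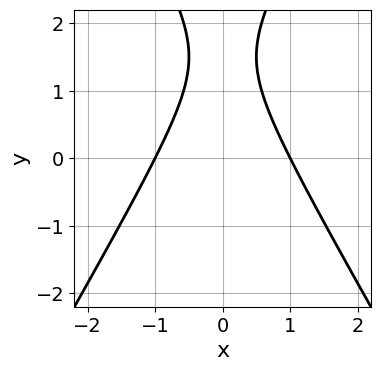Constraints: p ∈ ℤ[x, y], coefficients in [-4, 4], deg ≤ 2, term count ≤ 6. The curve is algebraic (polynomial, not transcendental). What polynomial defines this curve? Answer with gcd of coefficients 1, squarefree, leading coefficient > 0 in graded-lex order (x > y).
3*x^2 - y^2 + 3*y - 3

deg p = 2.
Symmetries: mirror symmetry x ↦ −x ⇒ only even powers of x.
Observable constraints: the x-axis gridline crossings are at x ∈ {-1, 1}; no y-intercept at any integer in the box.
The integer polynomial consistent with all of this is the stated p.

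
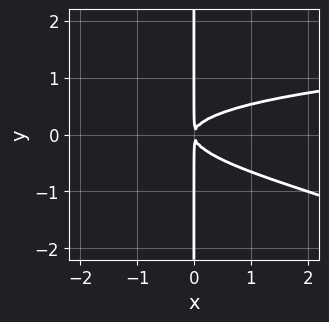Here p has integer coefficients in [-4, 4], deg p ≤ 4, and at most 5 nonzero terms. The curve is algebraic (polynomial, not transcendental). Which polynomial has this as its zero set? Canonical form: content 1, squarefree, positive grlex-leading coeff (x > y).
1. The degree is 4 — a generic line meets the curve in up to 4 points.
2. Reading off the gridlines: the visible y-axis segment lies entirely on the curve.
3. The integer polynomial consistent with all of this is the stated p.

x*y^3 + 3*x*y^2 - x^2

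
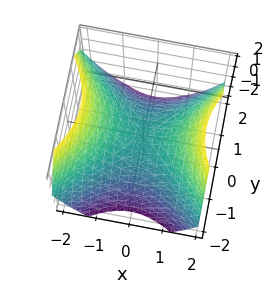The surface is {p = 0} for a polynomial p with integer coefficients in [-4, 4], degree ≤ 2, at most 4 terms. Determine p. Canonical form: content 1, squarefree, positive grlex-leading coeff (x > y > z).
2*x^2 - 2*y^2 - 3*z

1. deg p = 2. A hyperbolic paraboloid; a quadric.
2. Symmetries: the x ↦ −x reflection is a symmetry, so x appears only in even powers; it's symmetric under y → −y, forcing even powers of y.
3. Observable constraints: it crosses the x-axis at the gridline x = 0; one y-axis crossing is at y = 0; it crosses the z-axis at the gridline z = 0.
4. Together with the visible shape, these determine p as stated.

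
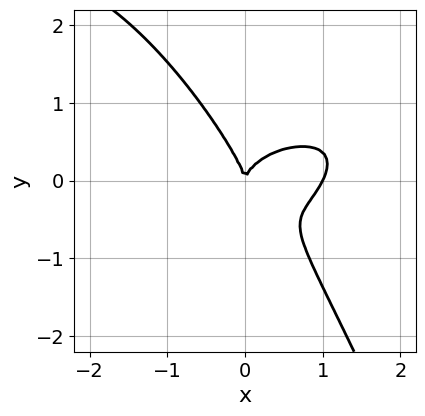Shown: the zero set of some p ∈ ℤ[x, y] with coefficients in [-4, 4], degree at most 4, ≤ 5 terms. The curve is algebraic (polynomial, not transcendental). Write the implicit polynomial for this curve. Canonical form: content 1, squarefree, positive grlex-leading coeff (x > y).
x^3*y - 2*x^3 - 2*x*y^2 - 2*y^3 + 2*x^2

First, deg p = 4. The shape is more complex than any degree-3 curve.
Next, against the integer gridlines: the x-axis gridline crossings are at x ∈ {0, 1}; it meets the y-axis at y = 0 (among the integer gridlines).
Finally, putting this together gives p.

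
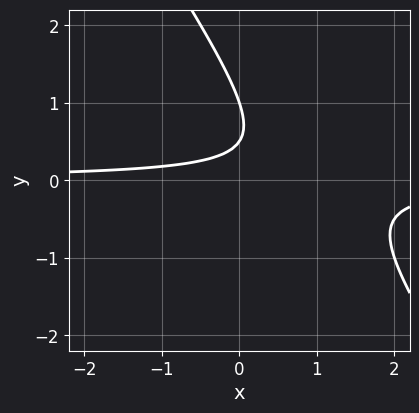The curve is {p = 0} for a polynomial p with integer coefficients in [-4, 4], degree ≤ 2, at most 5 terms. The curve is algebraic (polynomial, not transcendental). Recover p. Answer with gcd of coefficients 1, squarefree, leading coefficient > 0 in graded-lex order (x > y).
3*x*y + 2*y^2 - 3*y + 1

(a) deg p = 2. No degree-1 curve has this shape.
(b) Observable constraints: the curve avoids every integer x-axis point in the box; it meets the y-axis at y = 1 (among the integer gridlines).
(c) Putting this together gives p.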